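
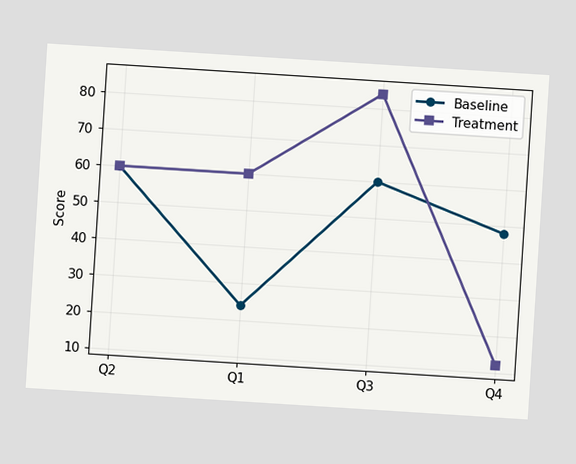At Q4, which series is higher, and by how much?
The chart is tilted about 4° clockwise. At Q4, Baseline sits above the other line by 36.

Baseline, by 36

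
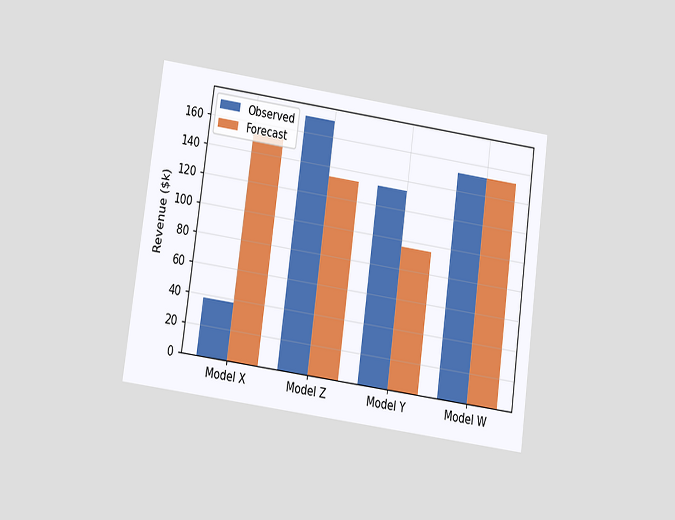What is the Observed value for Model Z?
$171k

The chart is tilted about 8° clockwise and viewed slightly from below. The Observed bar at Model Z reaches $171k on the y-axis.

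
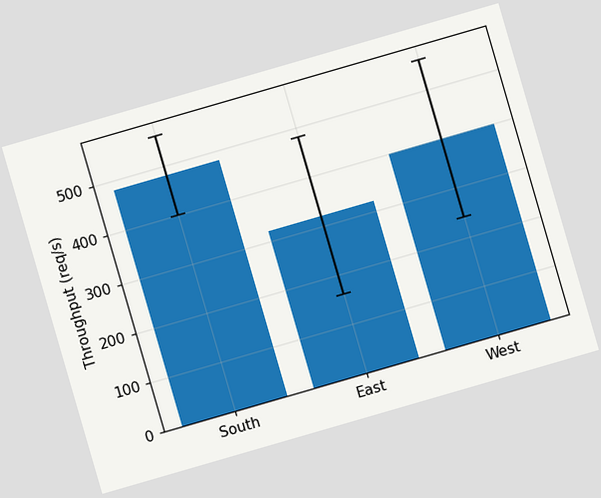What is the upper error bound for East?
480req/s

The chart is tilted about 16° counter-clockwise. The East bar's upper whisker reaches 480req/s.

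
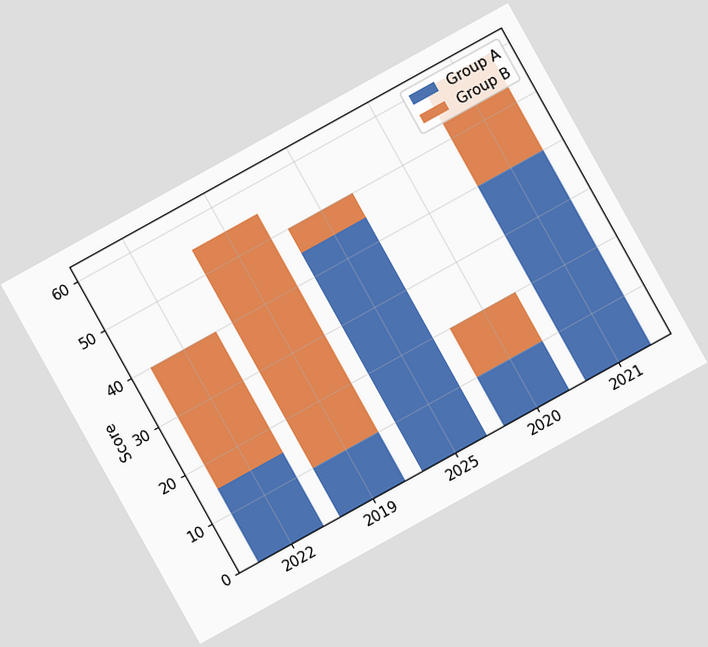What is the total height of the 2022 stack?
The chart is tilted about 29° counter-clockwise. The 2022 stack's top reaches 40 on the y-axis.

40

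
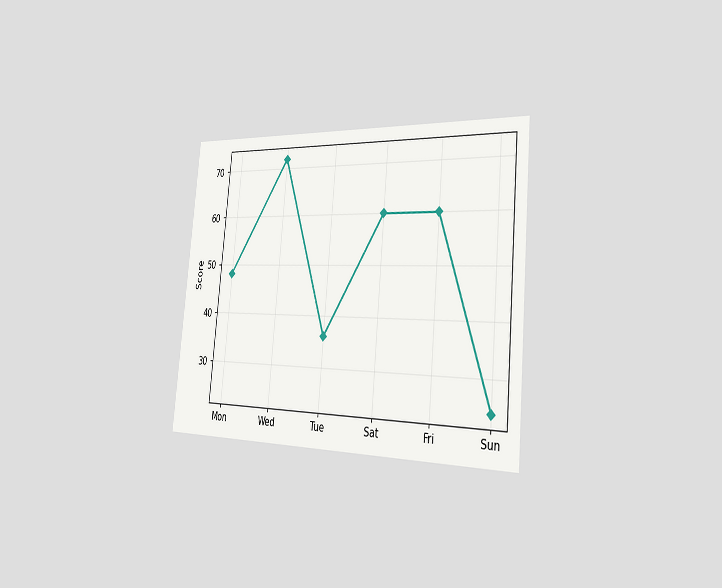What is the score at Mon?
48

The chart is tilted about 5° clockwise and viewed slightly from the right. At Mon, the line is at 48.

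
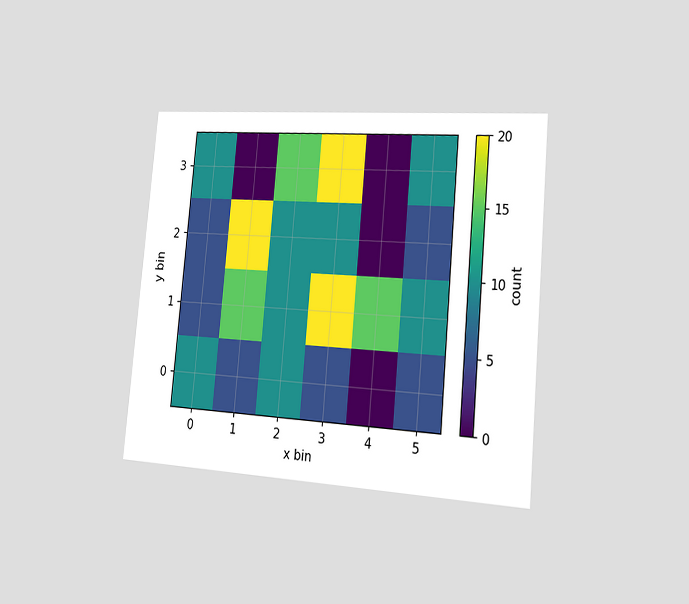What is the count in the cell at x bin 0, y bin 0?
10

The chart is tilted about 5° clockwise and viewed slightly from the right. Matching the cell (0, 0) against the colorbar gives 10.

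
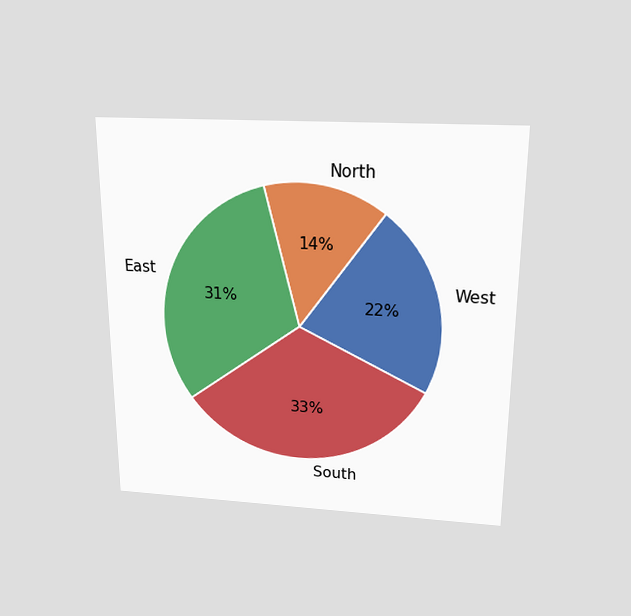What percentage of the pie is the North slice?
14%

The chart is viewed slightly from above. The North slice takes up 14% of the pie.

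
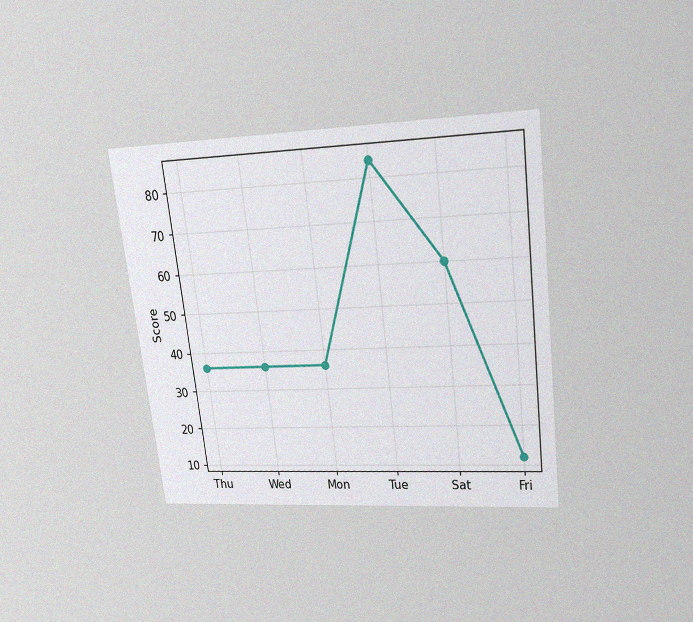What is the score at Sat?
The chart is tilted about 7° counter-clockwise and viewed slightly from above, with some photo noise. At Sat, the line is at 60.

60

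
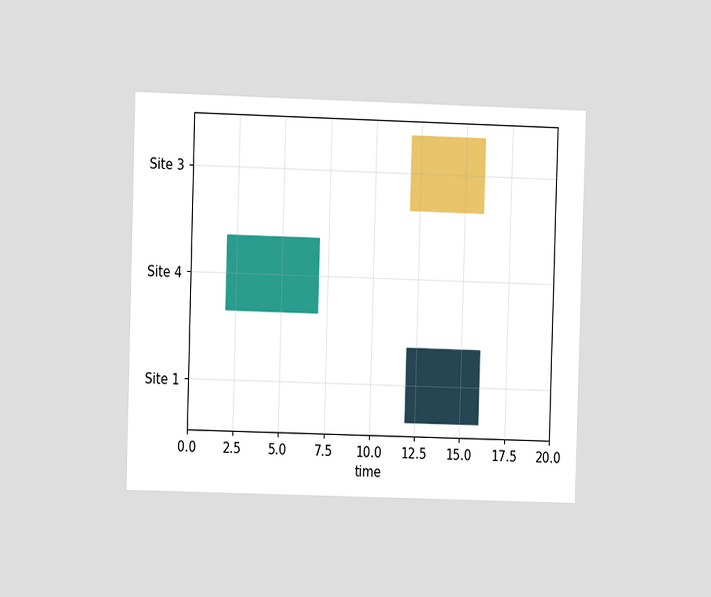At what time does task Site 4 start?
2

The chart is viewed at a slight angle. The Site 4 bar begins at t=2.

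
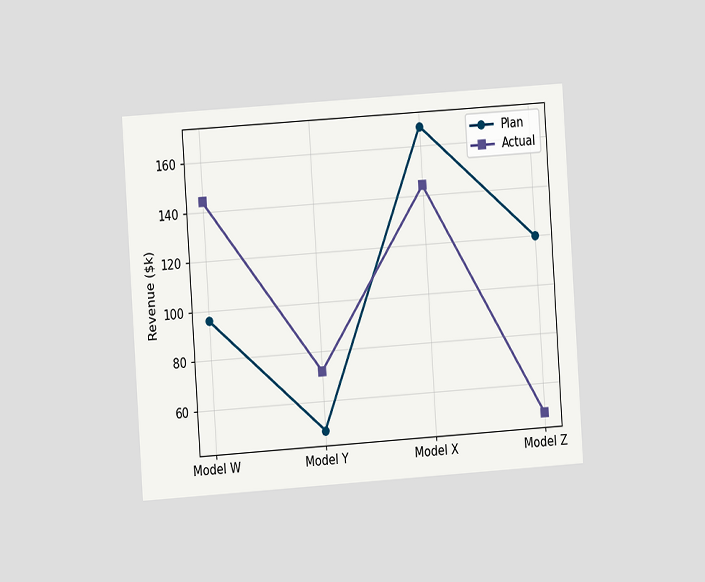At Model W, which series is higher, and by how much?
Actual, by $48k

The chart is tilted about 4° counter-clockwise and viewed slightly from the left. At Model W, Actual sits above the other line by $48k.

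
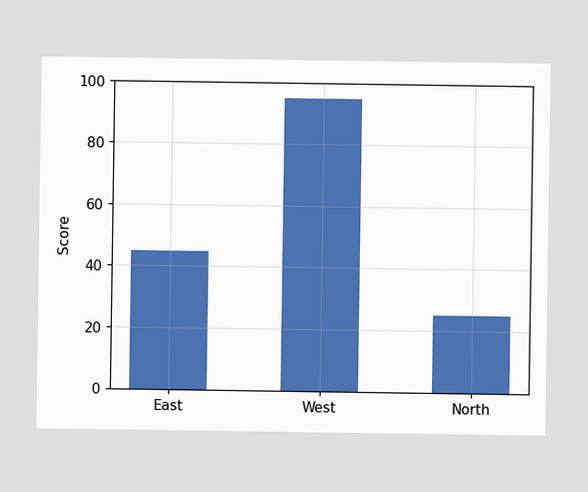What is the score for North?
Reading along the chart's y-axis, the North bar reaches 25.

25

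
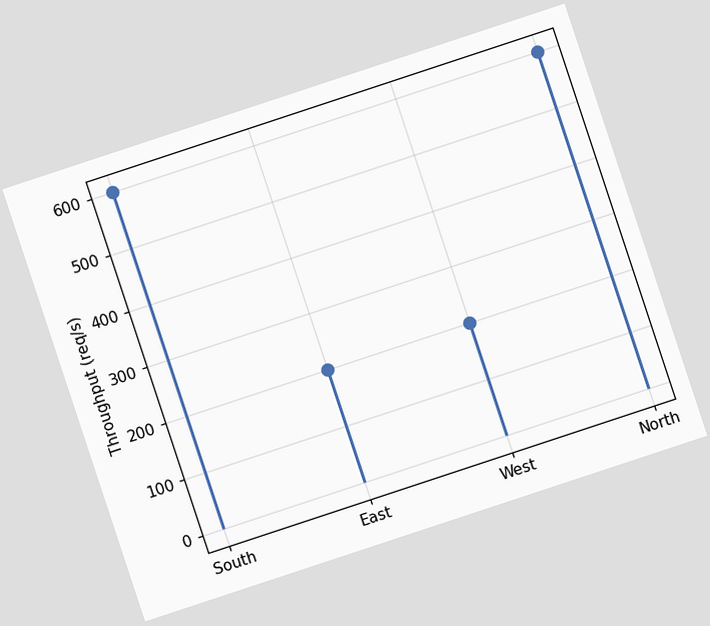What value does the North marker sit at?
The chart is tilted about 18° counter-clockwise. The North marker sits at 600req/s.

600req/s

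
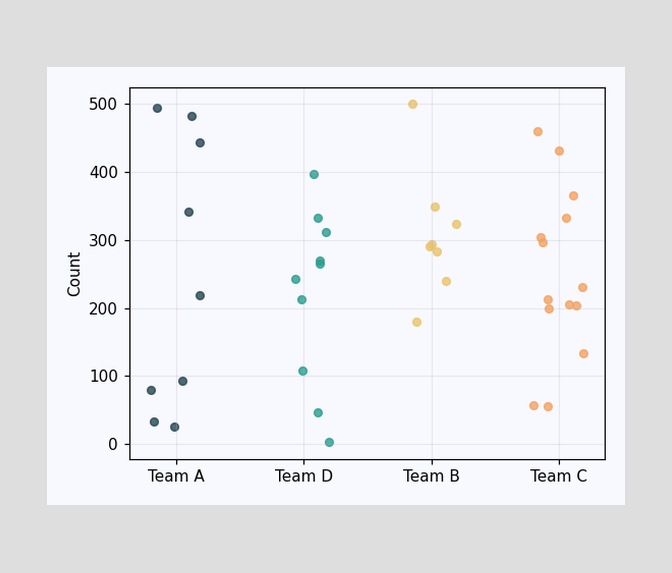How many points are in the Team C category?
14

Counting the markers in the Team C column gives 14.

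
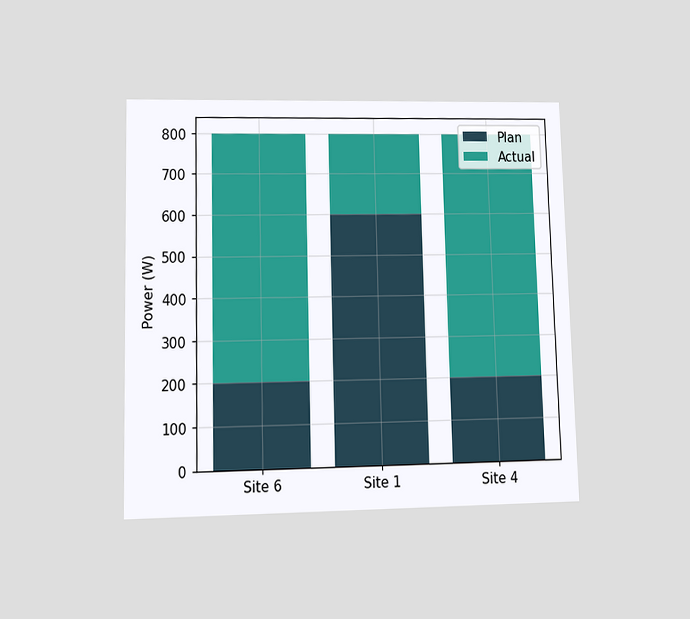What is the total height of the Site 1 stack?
800W

The chart is viewed at a slight angle. The Site 1 stack's top reaches 800W on the y-axis.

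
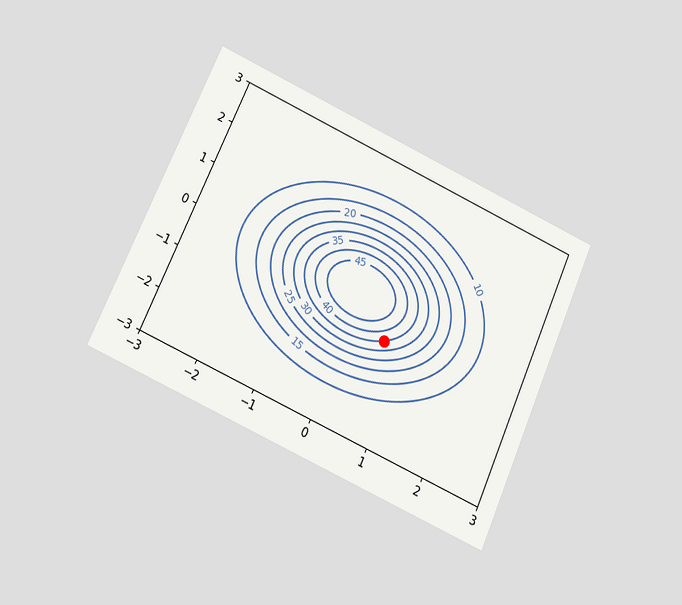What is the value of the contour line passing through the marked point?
The chart is tilted about 24° clockwise and viewed at a slight angle. The marked point sits on the contour labelled 35.

35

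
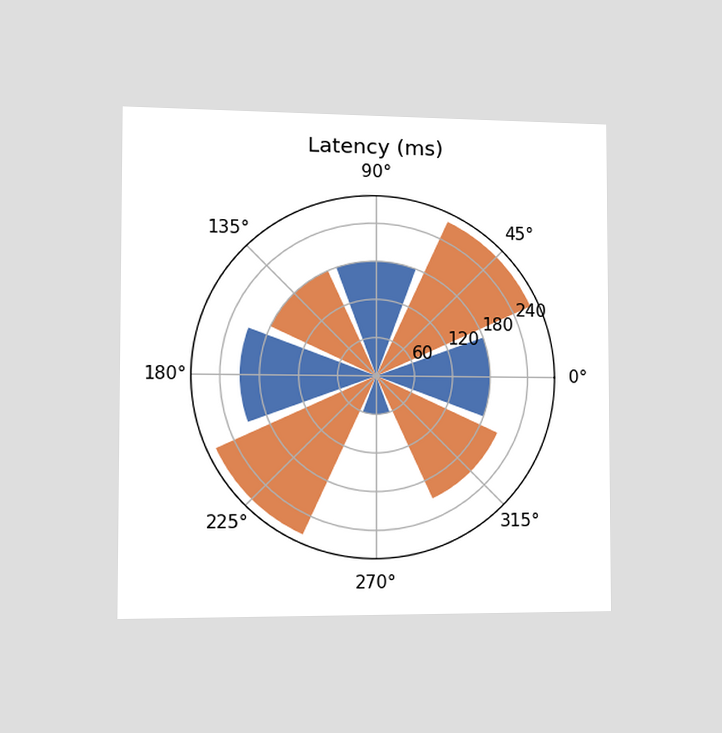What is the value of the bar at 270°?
The chart is viewed slightly from the left. The bar at 270° reaches 60ms on the radial axis.

60ms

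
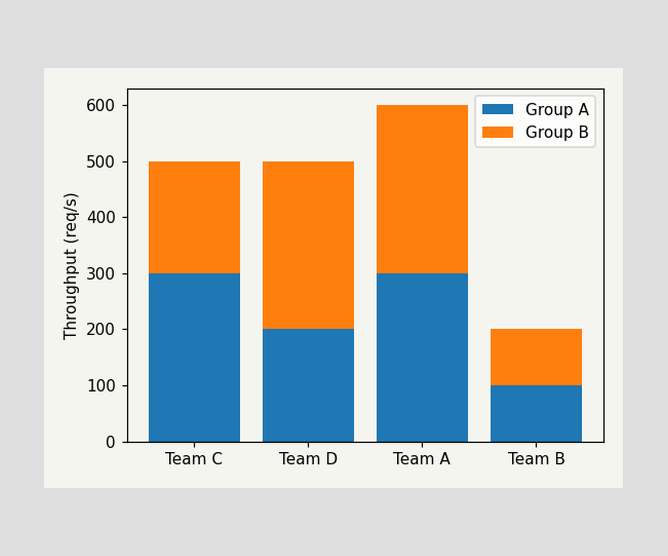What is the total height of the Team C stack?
500req/s

The Team C stack's top reaches 500req/s on the y-axis.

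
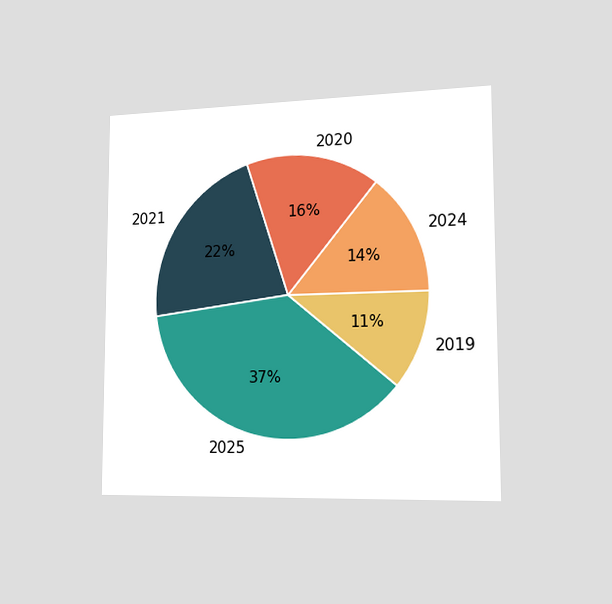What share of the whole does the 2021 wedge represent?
The chart is viewed slightly from the right. The 2021 slice takes up 22% of the pie.

22%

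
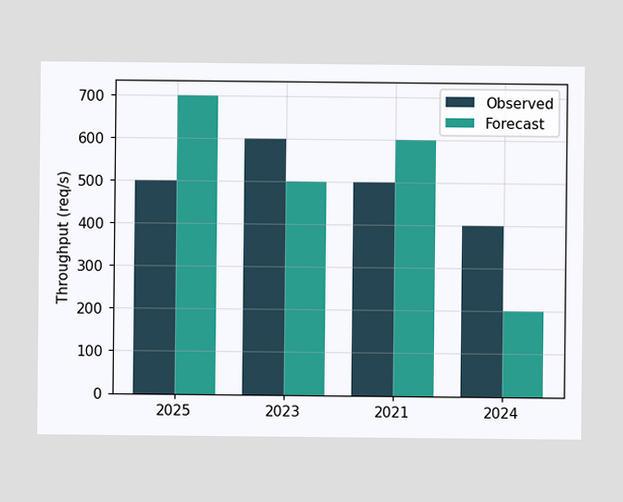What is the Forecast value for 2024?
200req/s

The Forecast bar at 2024 reaches 200req/s on the y-axis.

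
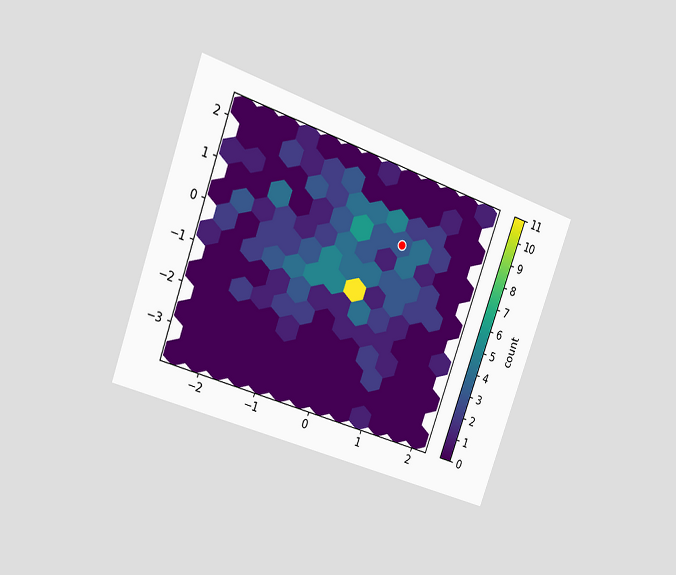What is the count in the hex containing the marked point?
The chart is tilted about 20° clockwise and viewed at a slight angle. The marked hex reads 3 on the colorbar.

3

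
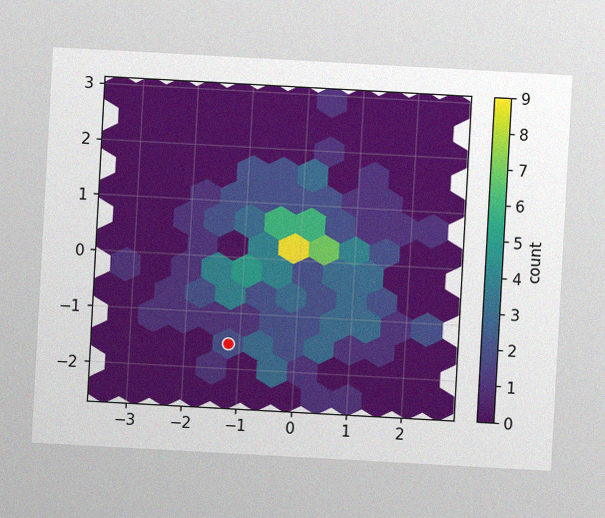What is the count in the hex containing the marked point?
2

The chart is tilted about 3° clockwise, with some photo noise. The marked hex reads 2 on the colorbar.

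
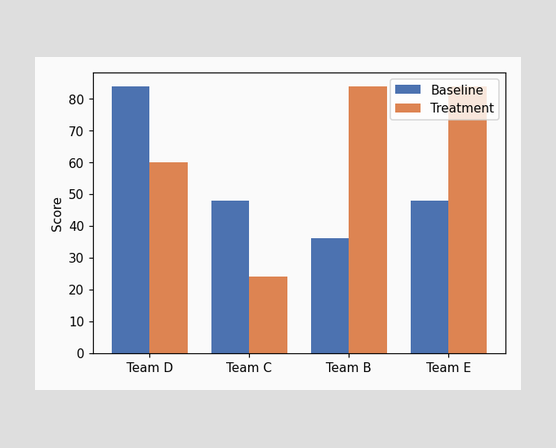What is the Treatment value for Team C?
24

The Treatment bar at Team C reaches 24 on the y-axis.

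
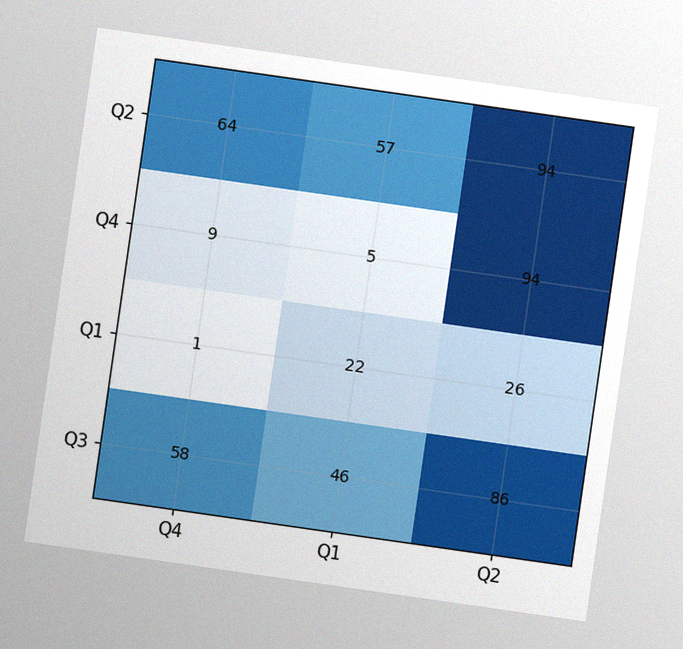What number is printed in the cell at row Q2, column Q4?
64

The chart is tilted about 8° clockwise, with some photo noise. The (Q2, Q4) cell reads 64.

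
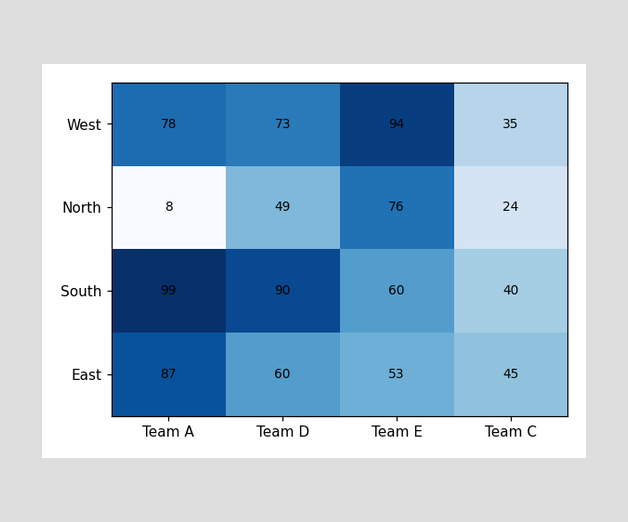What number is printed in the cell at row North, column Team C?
24

The (North, Team C) cell reads 24.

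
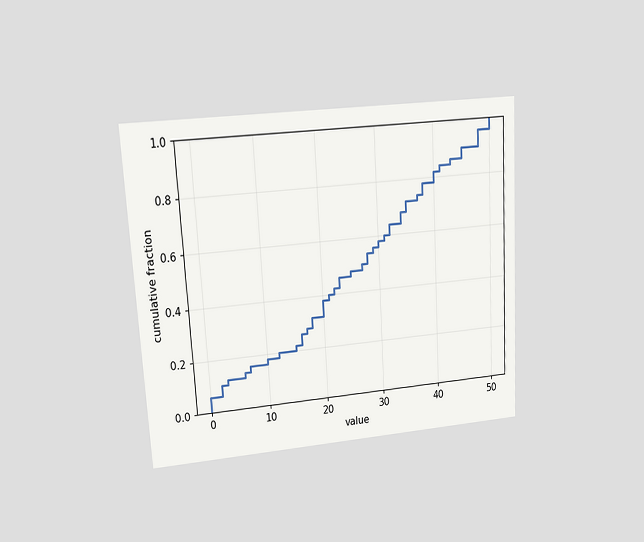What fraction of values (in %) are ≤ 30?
58%

The chart is tilted about 3° counter-clockwise and viewed at a slight angle. At x=30 the ECDF step is at 58%.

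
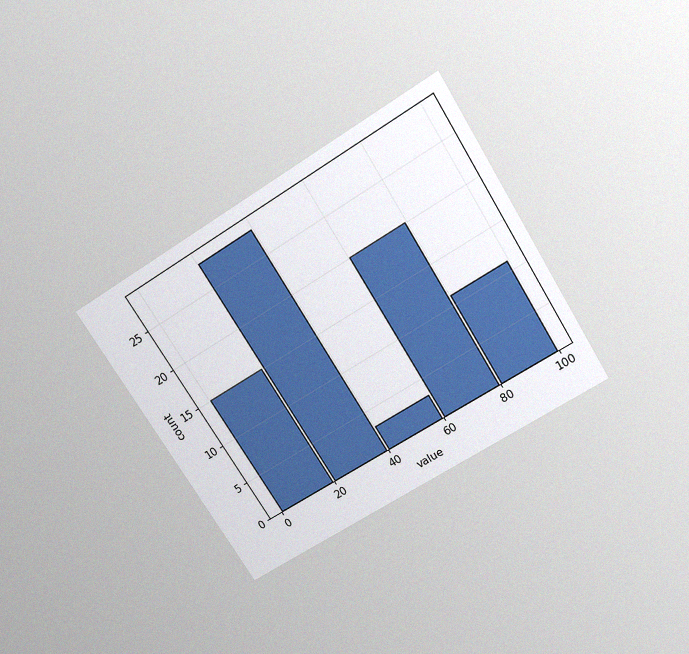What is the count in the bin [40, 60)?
The chart is tilted about 32° counter-clockwise and viewed slightly from above, with some photo noise. The [40, 60) bin has height 3.

3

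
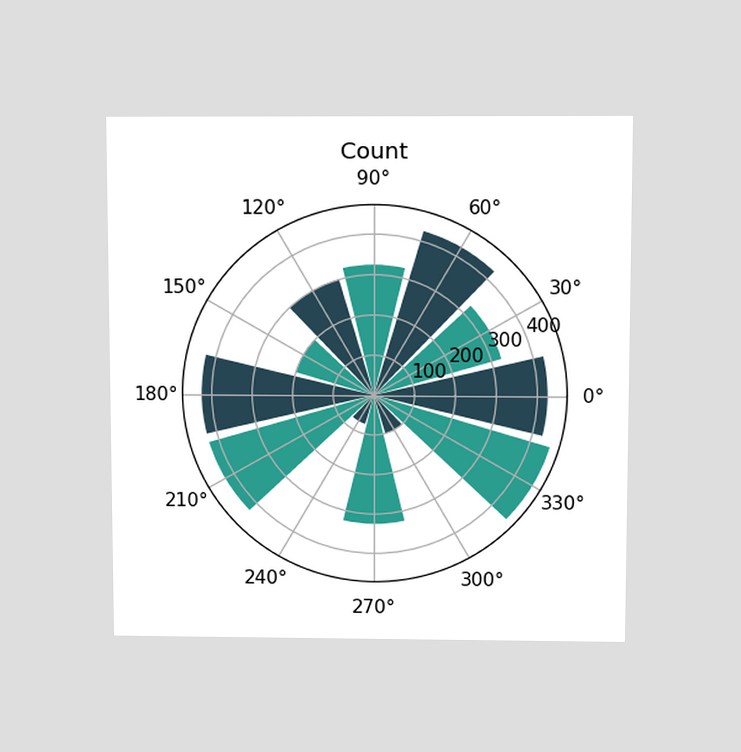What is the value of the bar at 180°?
425

The chart is viewed slightly from above. The bar at 180° reaches 425 on the radial axis.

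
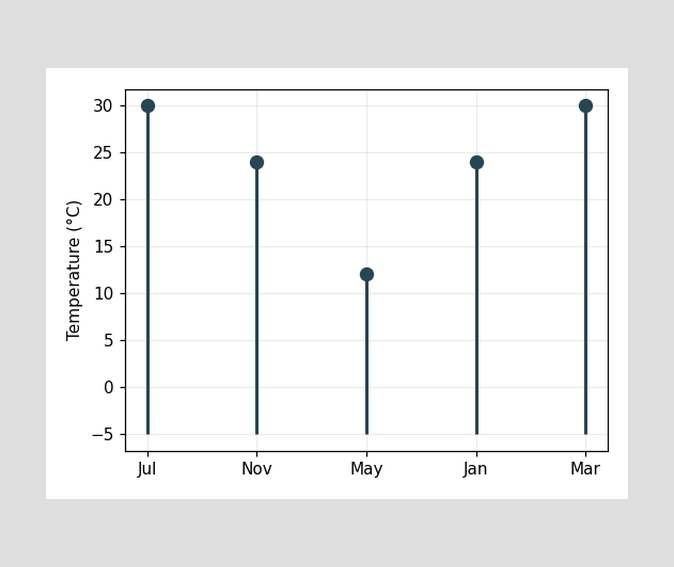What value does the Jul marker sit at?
30°C

The Jul marker sits at 30°C.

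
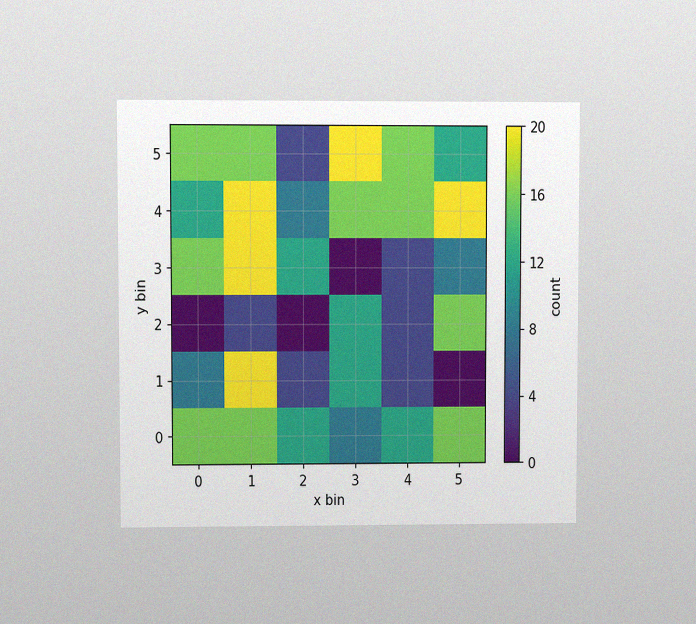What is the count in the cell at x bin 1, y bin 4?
The chart is viewed at a slight angle, with some photo noise. Matching the cell (1, 4) against the colorbar gives 20.

20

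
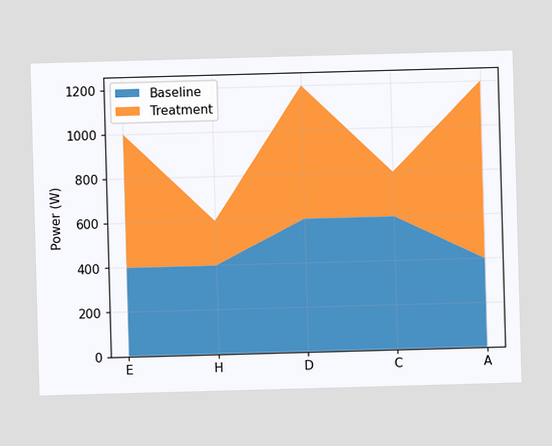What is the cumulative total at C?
The stacked total at C reaches 800W.

800W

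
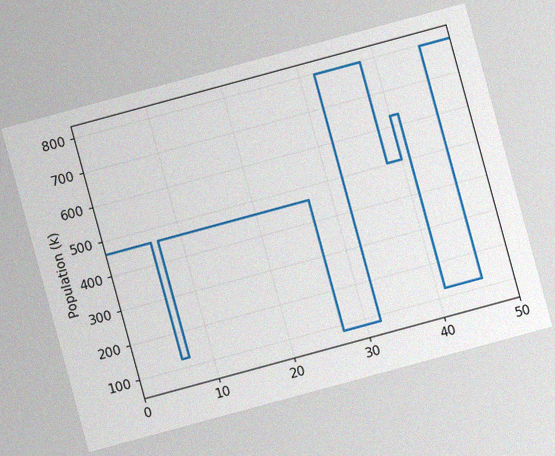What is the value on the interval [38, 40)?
The chart is tilted about 15° counter-clockwise, with some photo noise. On [38, 40) the step sits at 504k.

504k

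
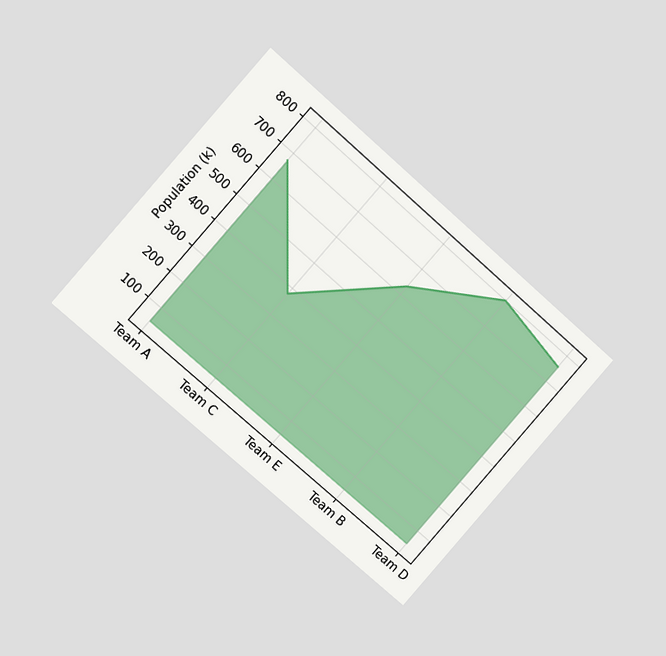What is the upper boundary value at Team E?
The chart is tilted about 41° clockwise and viewed at a slight angle. At Team E the upper boundary is at 630k.

630k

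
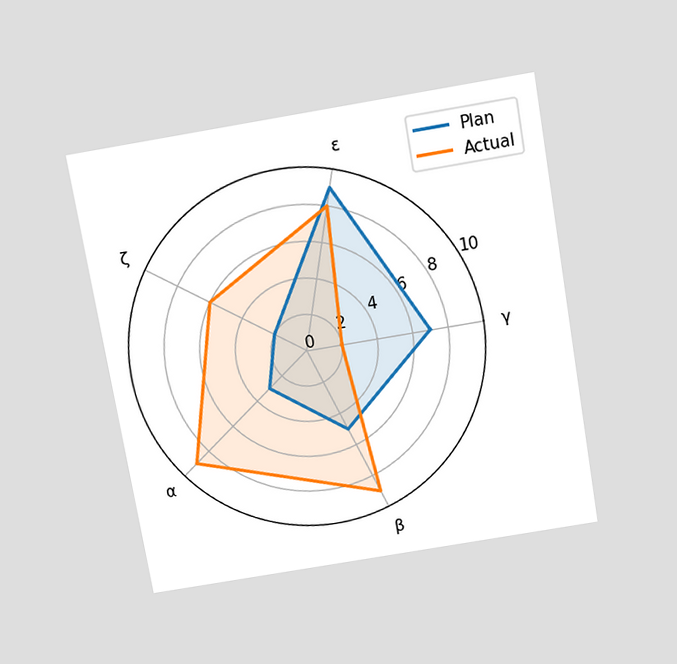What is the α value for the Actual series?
9

The chart is tilted about 10° counter-clockwise and viewed slightly from above. On the α axis, Actual reaches 9.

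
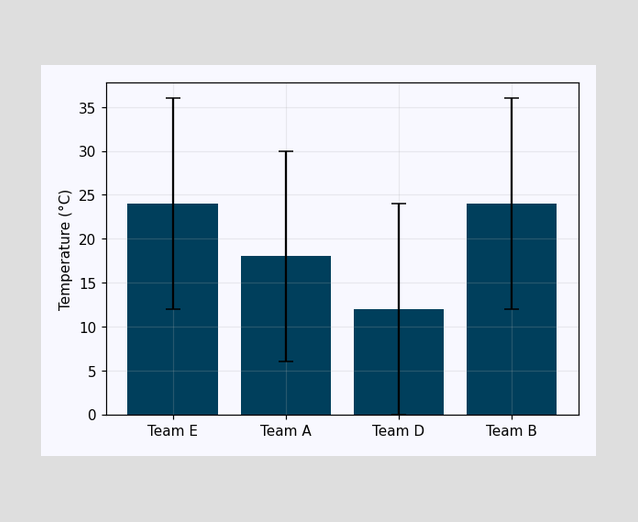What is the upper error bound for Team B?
The Team B bar's upper whisker reaches 36°C.

36°C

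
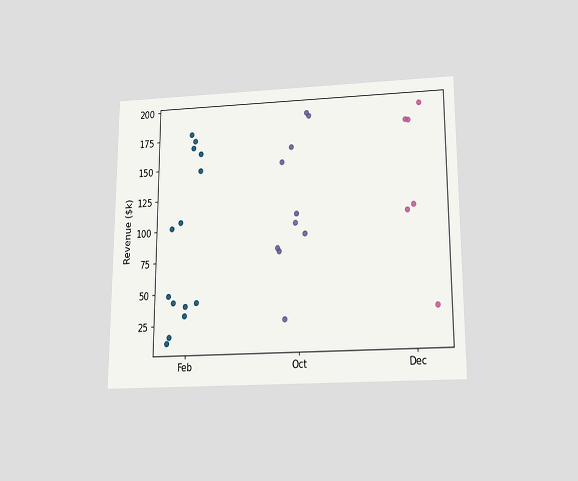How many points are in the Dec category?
The chart is viewed slightly from below. Counting the markers in the Dec column gives 6.

6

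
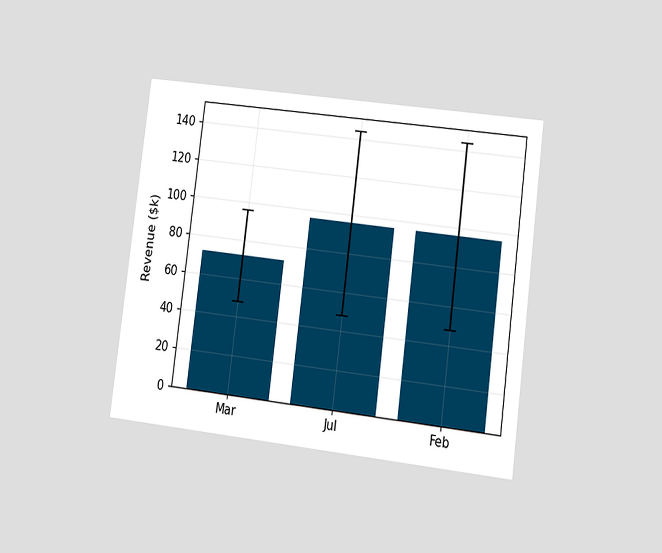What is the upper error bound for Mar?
The chart is tilted about 7° clockwise and viewed at a slight angle. The Mar bar's upper whisker reaches $96k.

$96k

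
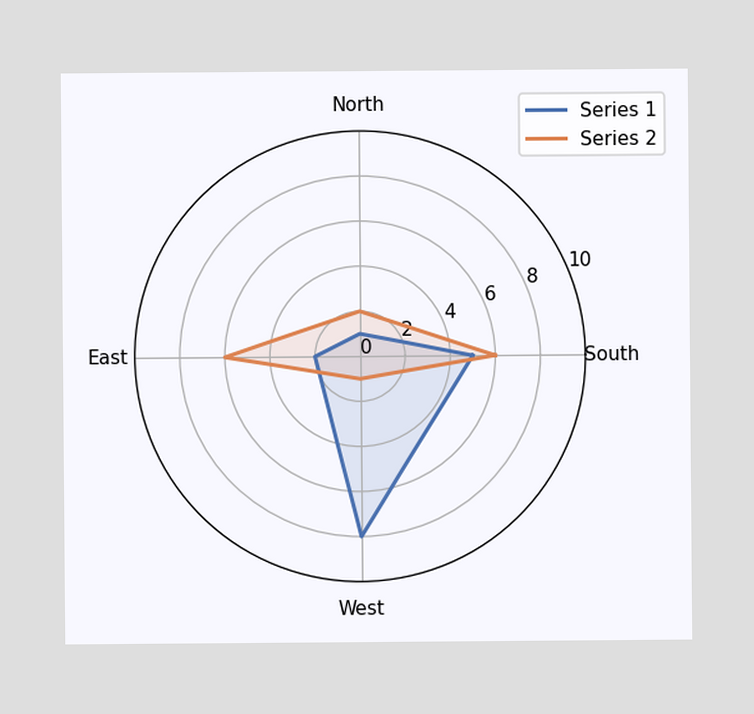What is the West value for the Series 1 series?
8

On the West axis, Series 1 reaches 8.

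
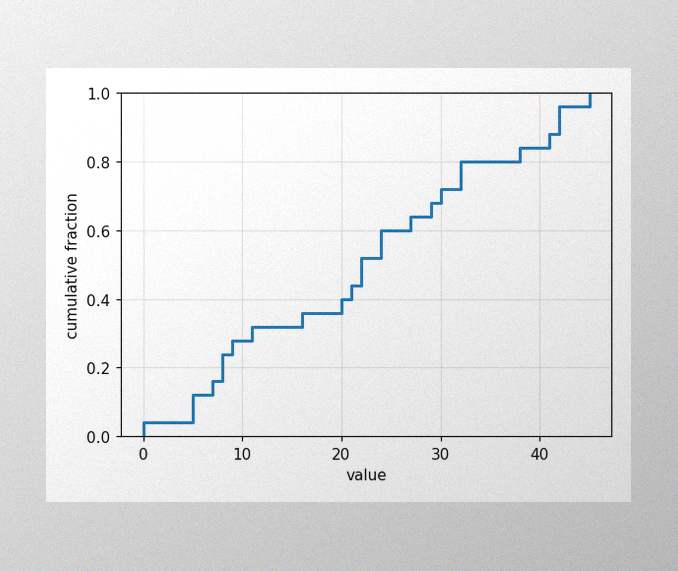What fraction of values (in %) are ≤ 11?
32%

The image has some photo noise and uneven lighting. At x=11 the ECDF step is at 32%.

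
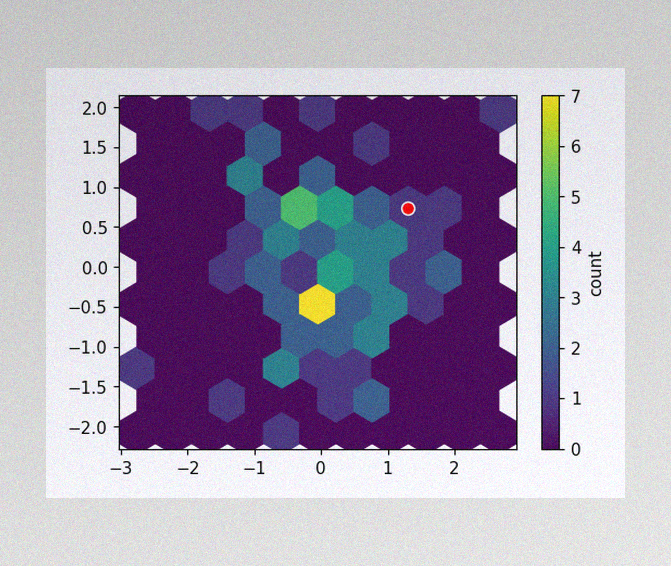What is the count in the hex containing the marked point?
The image has some photo noise and uneven lighting. The marked hex reads 1 on the colorbar.

1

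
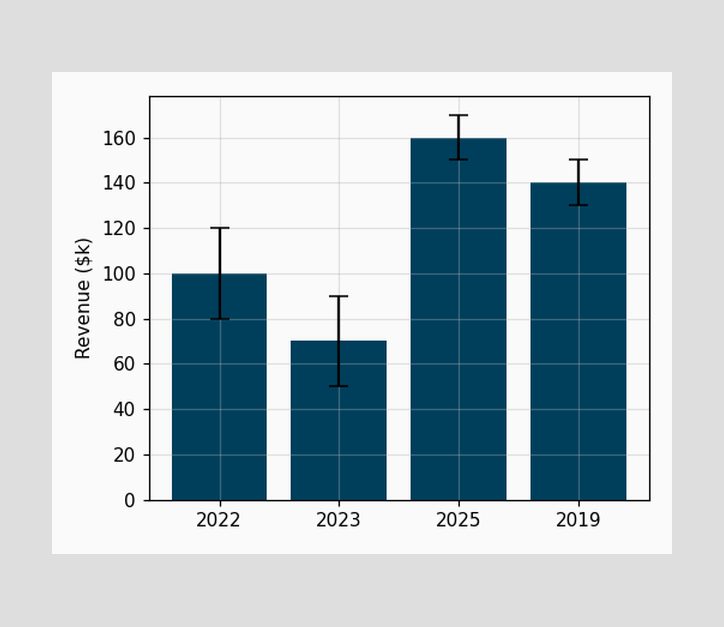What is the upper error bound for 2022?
$120k

The 2022 bar's upper whisker reaches $120k.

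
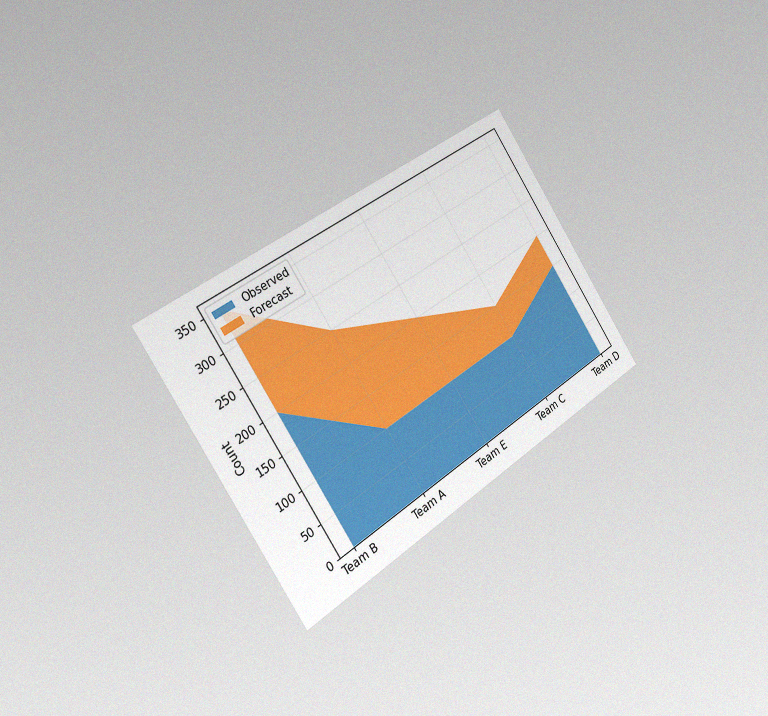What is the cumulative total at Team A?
250

The chart is tilted about 34° counter-clockwise and viewed slightly from the left, with some photo noise. The stacked total at Team A reaches 250.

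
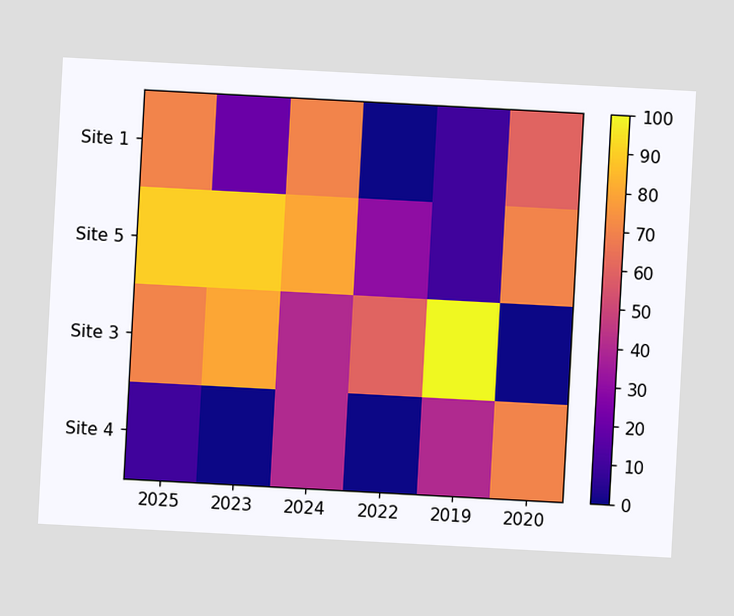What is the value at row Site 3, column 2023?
80

The chart is tilted about 3° clockwise. Matching cell (Site 3, 2023) against the colorbar gives 80.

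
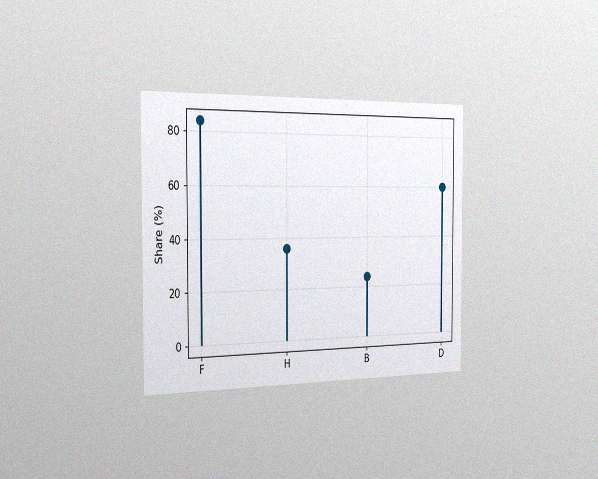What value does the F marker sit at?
84%

The chart is viewed slightly from the left, with some photo noise. The F marker sits at 84%.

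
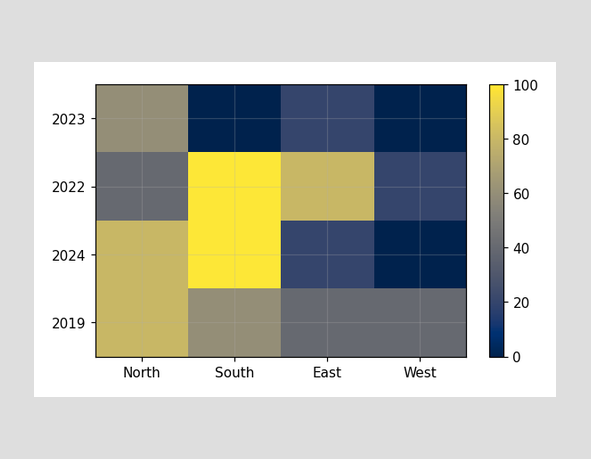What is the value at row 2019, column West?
40

Matching cell (2019, West) against the colorbar gives 40.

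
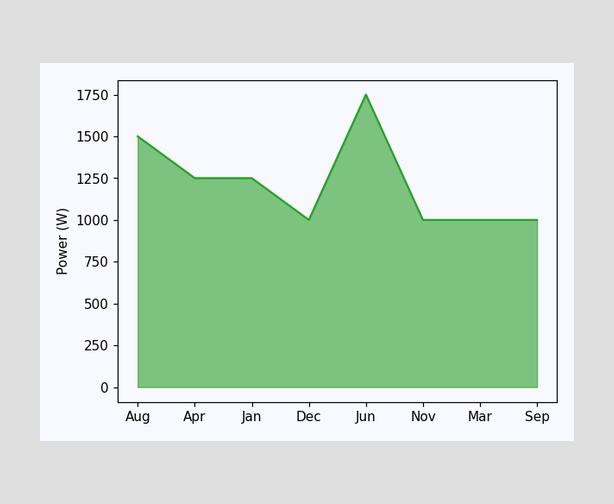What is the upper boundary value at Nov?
1000W

At Nov the upper boundary is at 1000W.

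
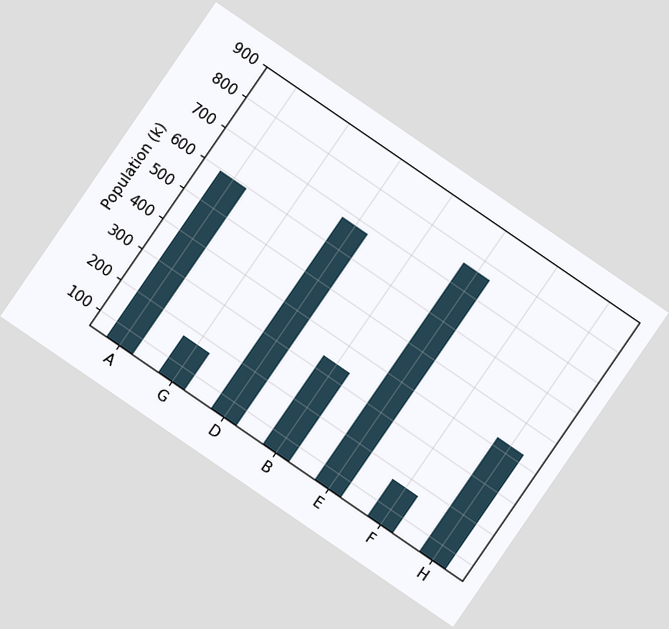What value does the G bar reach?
170k

The chart is tilted about 34° clockwise. Reading along the chart's y-axis, the G bar reaches 170k.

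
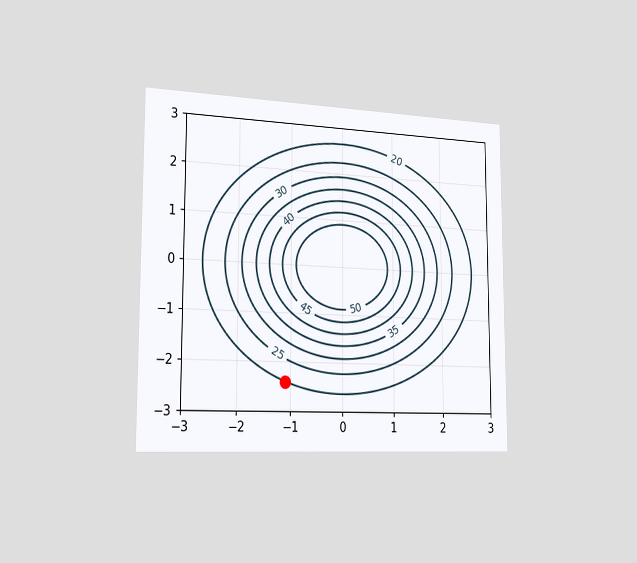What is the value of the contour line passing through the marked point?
20

The chart is viewed slightly from the left. The marked point sits on the contour labelled 20.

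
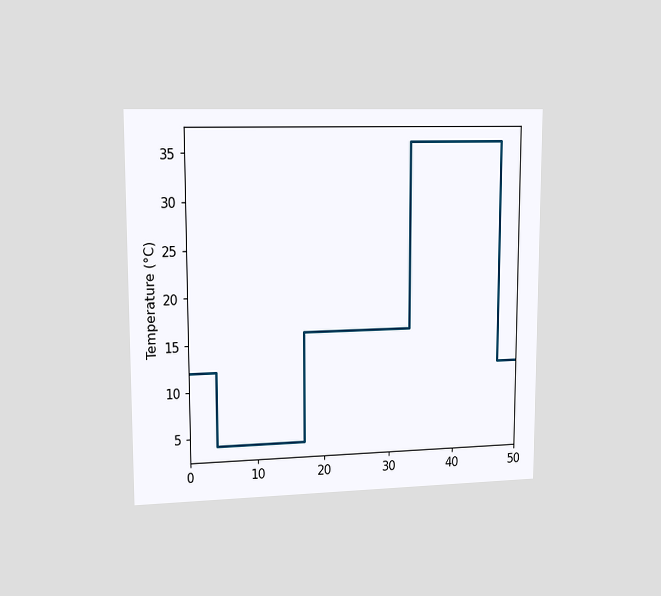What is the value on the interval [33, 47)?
36°C

The chart is viewed slightly from the left. On [33, 47) the step sits at 36°C.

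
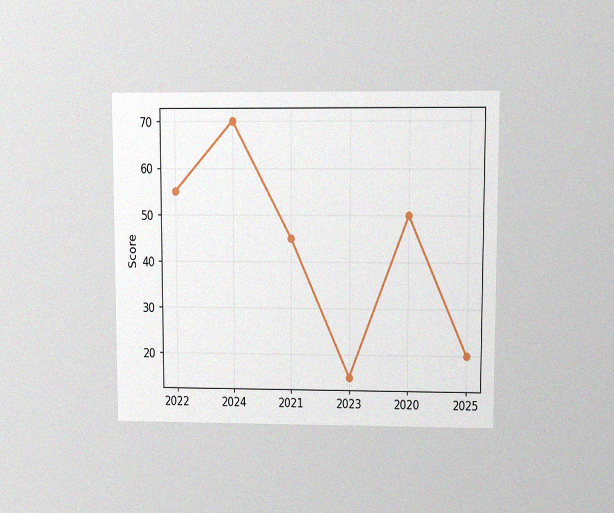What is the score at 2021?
45

The chart is viewed at a slight angle, with some photo noise. At 2021, the line is at 45.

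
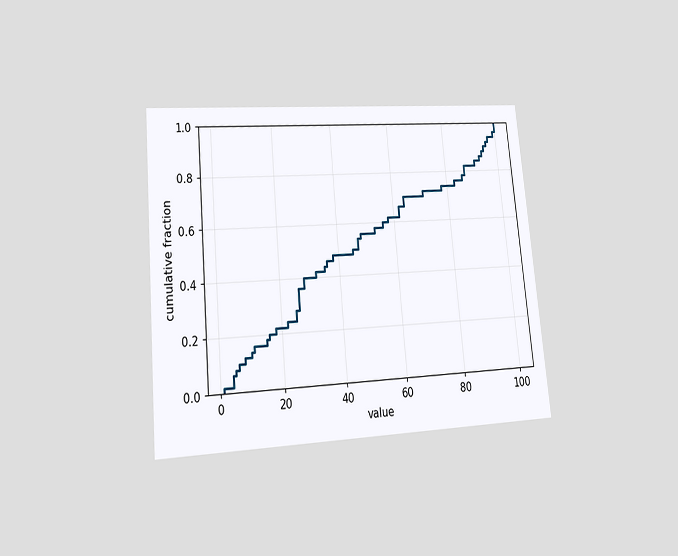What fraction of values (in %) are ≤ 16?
The chart is tilted about 5° counter-clockwise and viewed at a slight angle. At x=16 the ECDF step is at 20%.

20%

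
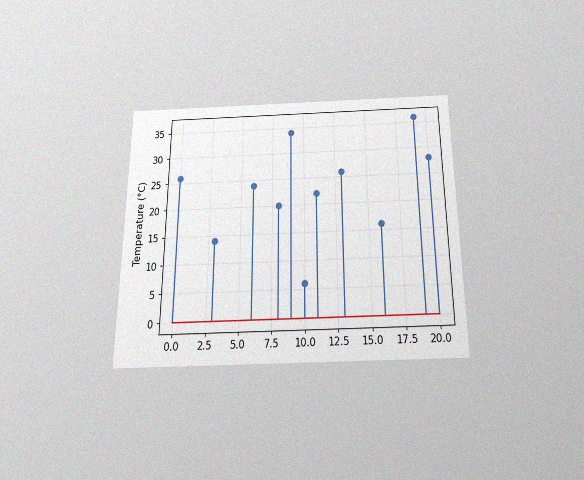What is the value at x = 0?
The chart is viewed slightly from below, with some photo noise. The stem at x=0 reaches 26°C.

26°C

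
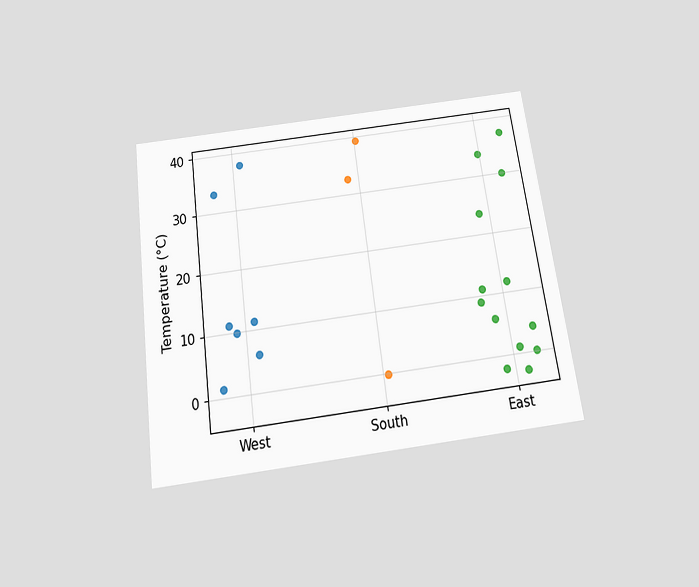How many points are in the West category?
7

The chart is tilted about 8° counter-clockwise and viewed slightly from below. Counting the markers in the West column gives 7.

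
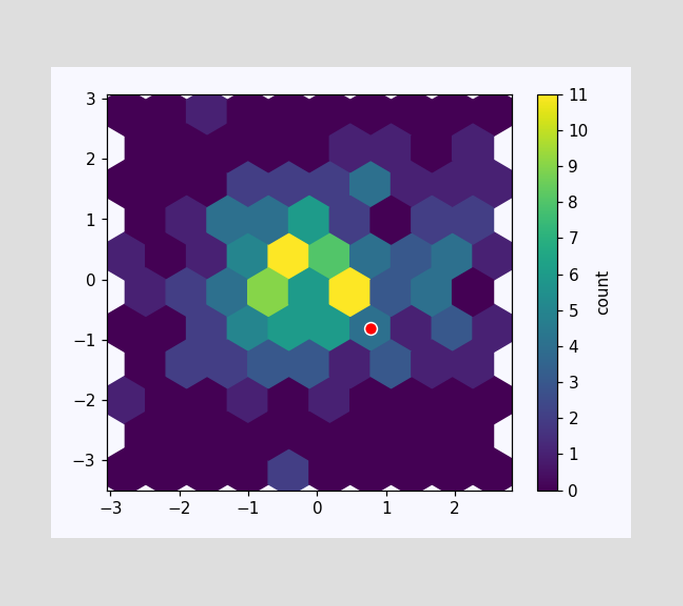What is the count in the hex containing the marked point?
The marked hex reads 4 on the colorbar.

4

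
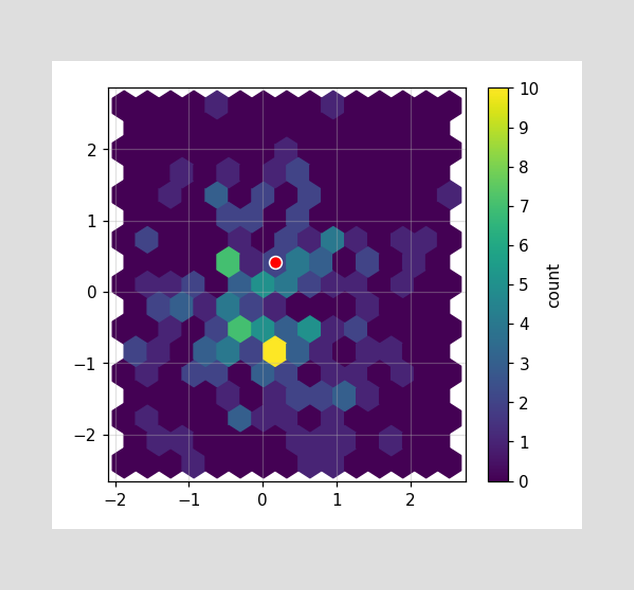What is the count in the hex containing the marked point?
2

The marked hex reads 2 on the colorbar.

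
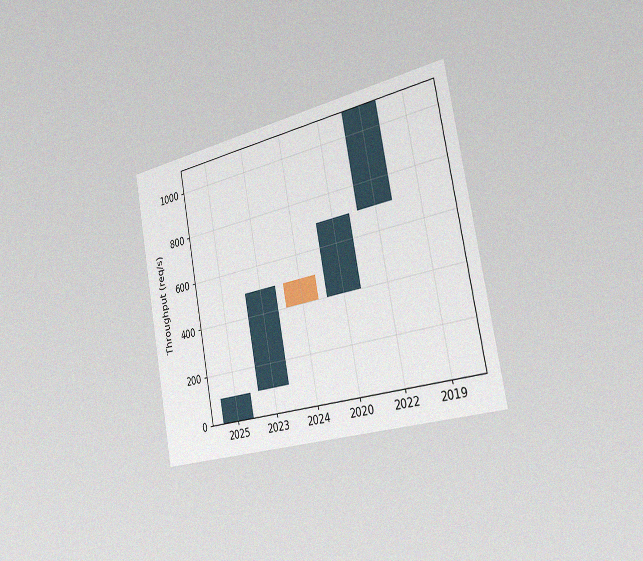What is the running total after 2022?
1100req/s

The chart is tilted about 11° counter-clockwise and viewed slightly from the right, with some photo noise. After 2022 the running total reaches 1100req/s.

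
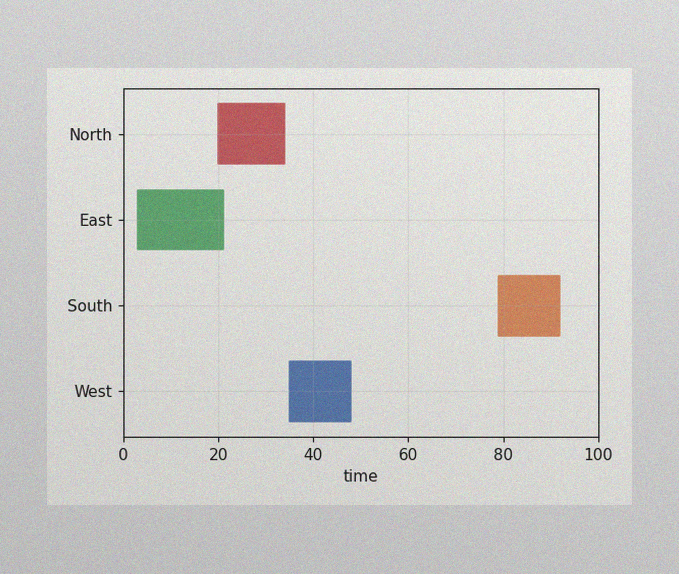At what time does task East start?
The image has some photo noise and uneven lighting. The East bar begins at t=3.

3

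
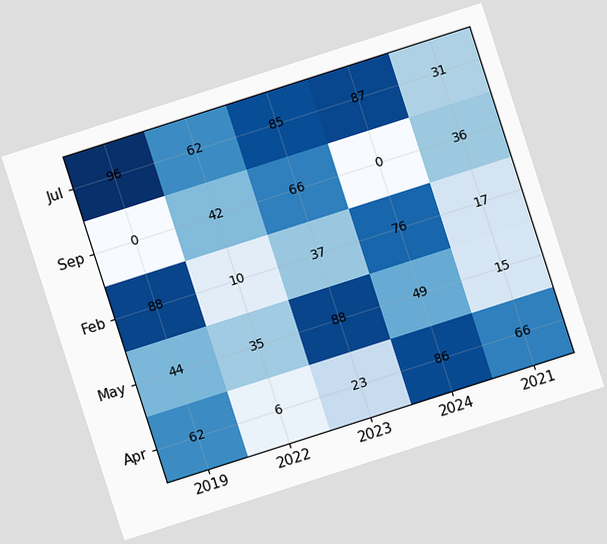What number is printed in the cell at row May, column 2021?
15

The chart is tilted about 18° counter-clockwise. The (May, 2021) cell reads 15.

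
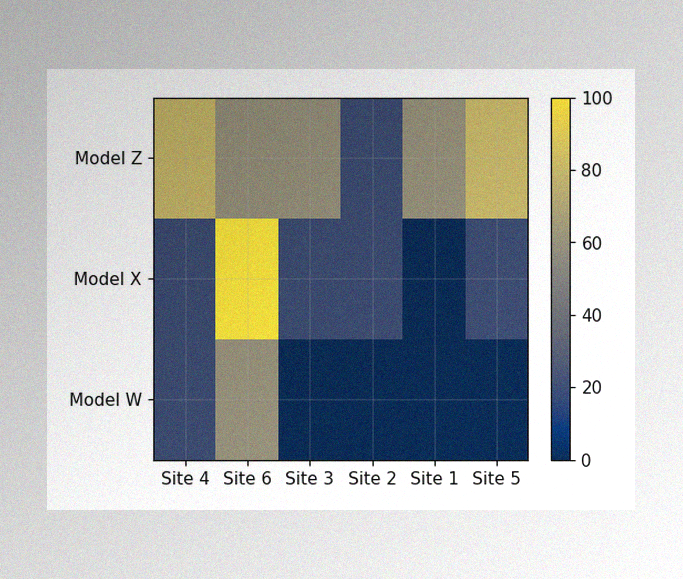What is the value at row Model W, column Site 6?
60

The image has some photo noise and uneven lighting. Matching cell (Model W, Site 6) against the colorbar gives 60.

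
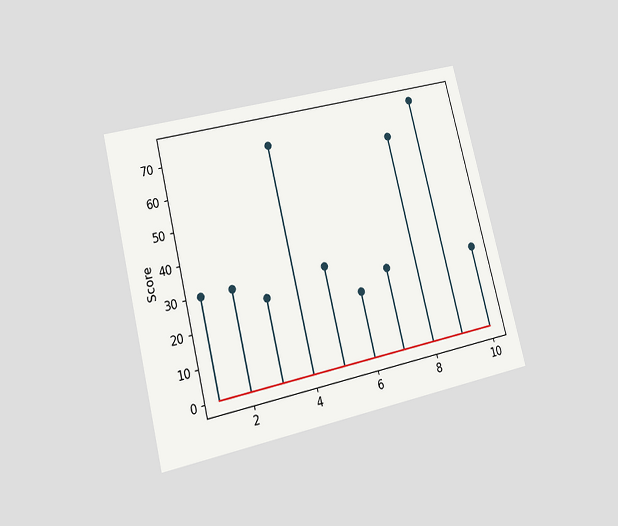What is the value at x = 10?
The chart is tilted about 14° counter-clockwise and viewed at a slight angle. The stem at x=10 reaches 25.

25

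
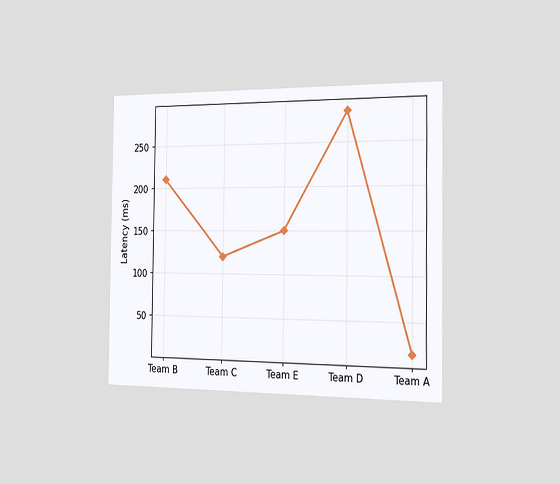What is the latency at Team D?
The chart is viewed slightly from the right. At Team D, the line is at 285ms.

285ms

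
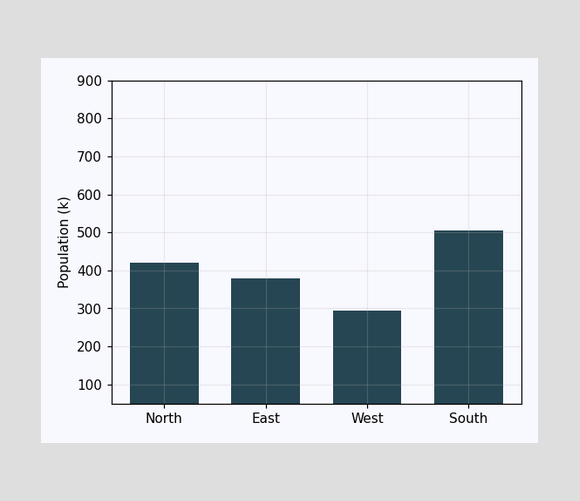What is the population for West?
294k

Reading along the chart's y-axis, the West bar reaches 294k.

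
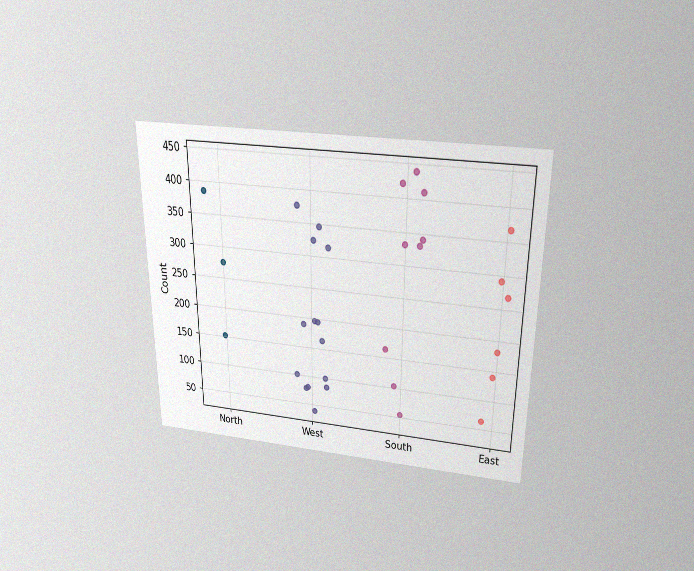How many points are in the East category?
The chart is viewed slightly from above, with some photo noise. Counting the markers in the East column gives 6.

6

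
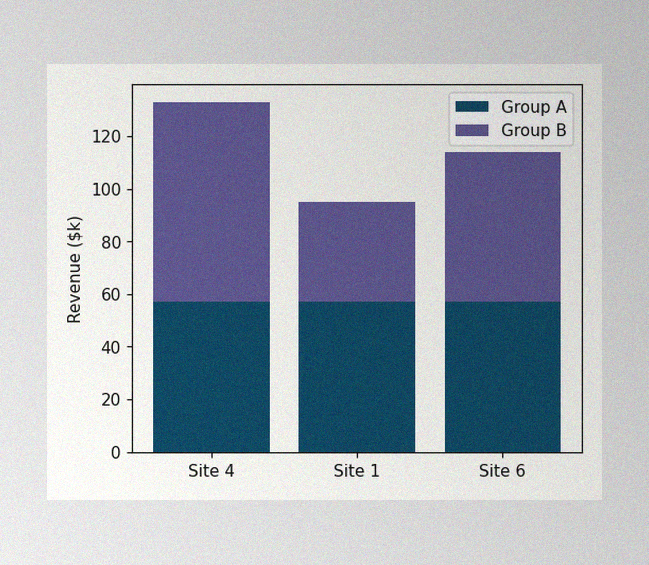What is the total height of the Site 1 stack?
$95k

The image has some photo noise and uneven lighting. The Site 1 stack's top reaches $95k on the y-axis.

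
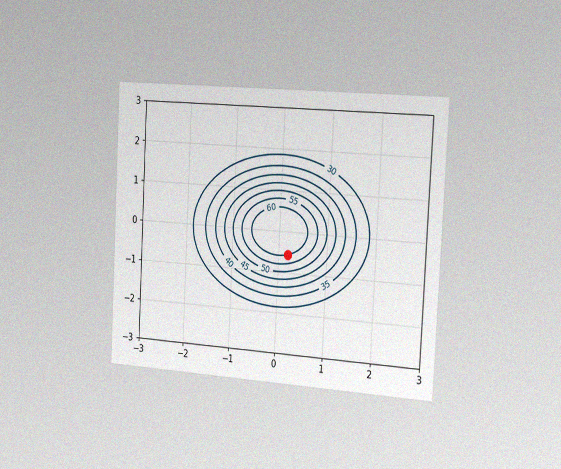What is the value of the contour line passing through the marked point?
60

The chart is tilted about 3° clockwise and viewed slightly from the right, with some photo noise. The marked point sits on the contour labelled 60.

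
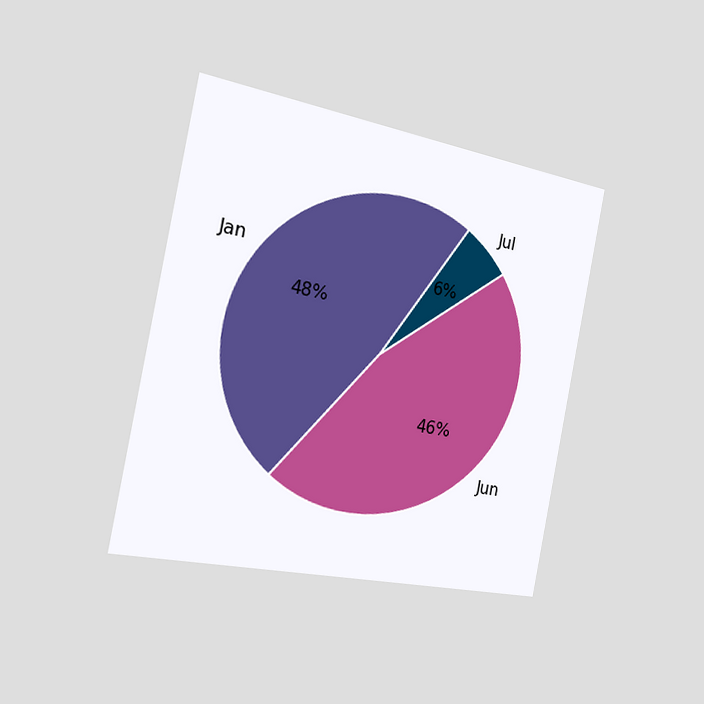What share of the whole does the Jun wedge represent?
The chart is tilted about 11° clockwise and viewed slightly from the left. The Jun slice takes up 46% of the pie.

46%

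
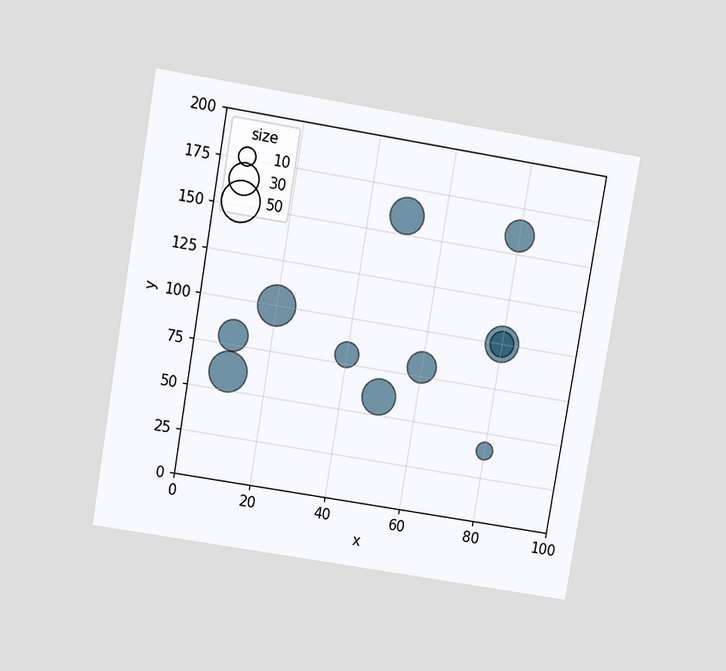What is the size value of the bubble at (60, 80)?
The chart is tilted about 9° clockwise and viewed slightly from above. Matching the bubble at (60, 80) against the size legend gives 30.

30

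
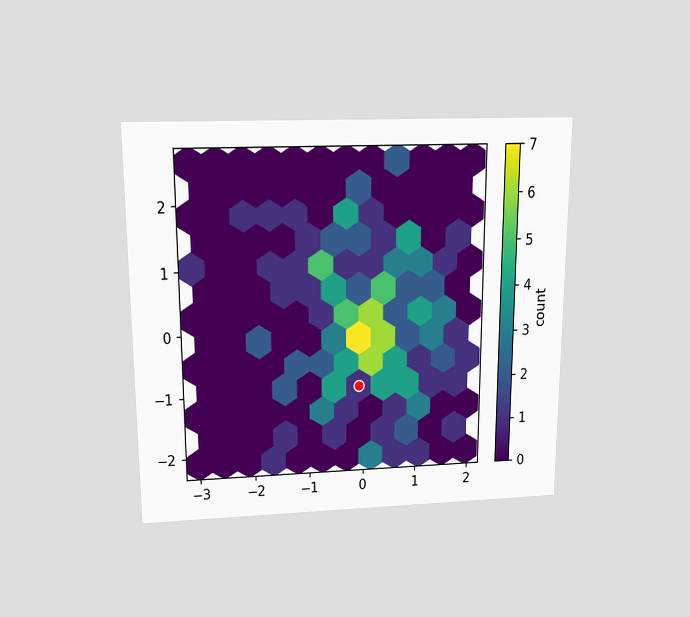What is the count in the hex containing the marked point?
The chart is viewed slightly from above. The marked hex reads 1 on the colorbar.

1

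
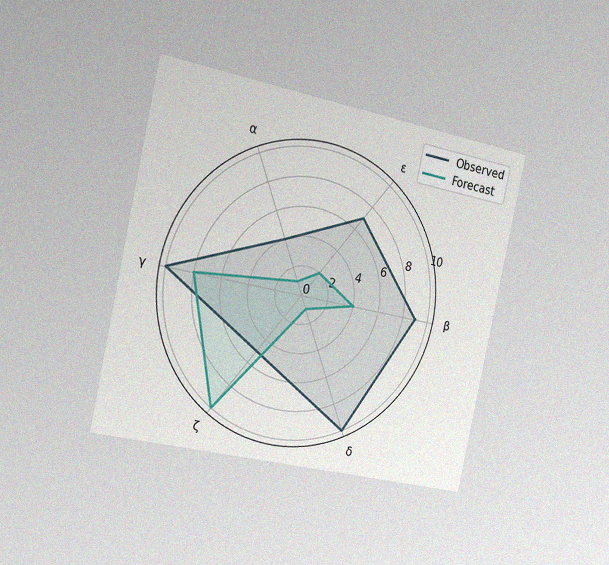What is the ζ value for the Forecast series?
The chart is tilted about 12° clockwise and viewed slightly from the left, with some photo noise. On the ζ axis, Forecast reaches 10.

10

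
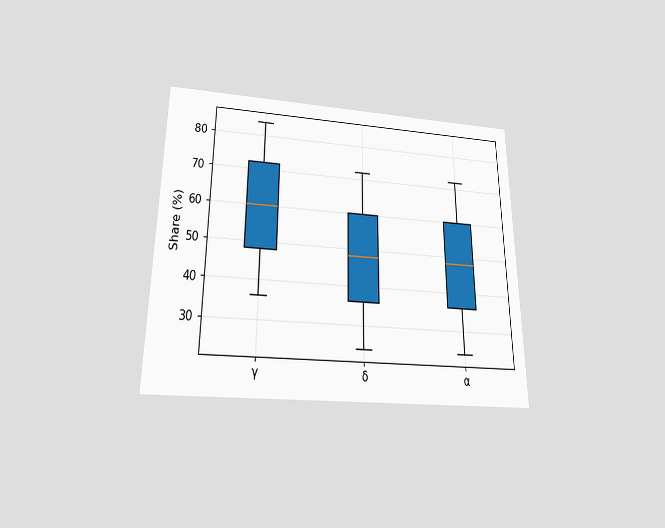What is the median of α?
The chart is viewed slightly from below. The median line in the α box sits at 48%.

48%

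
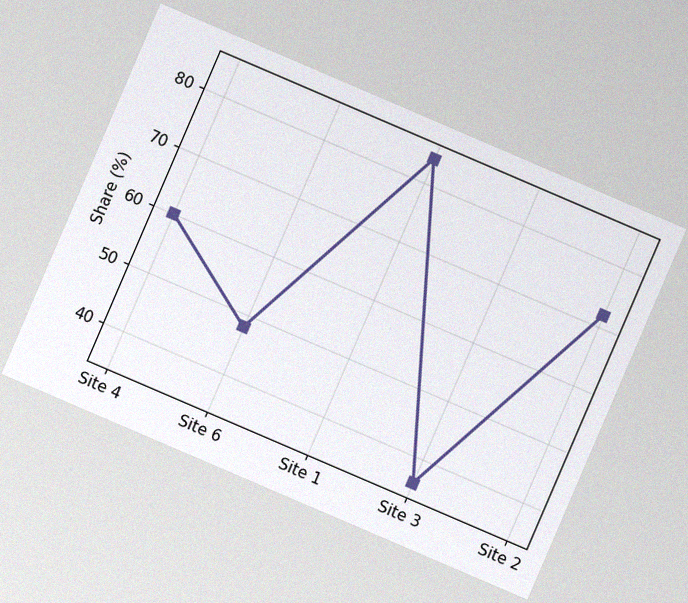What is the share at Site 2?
72%

The chart is tilted about 23° clockwise, with some photo noise. At Site 2, the line is at 72%.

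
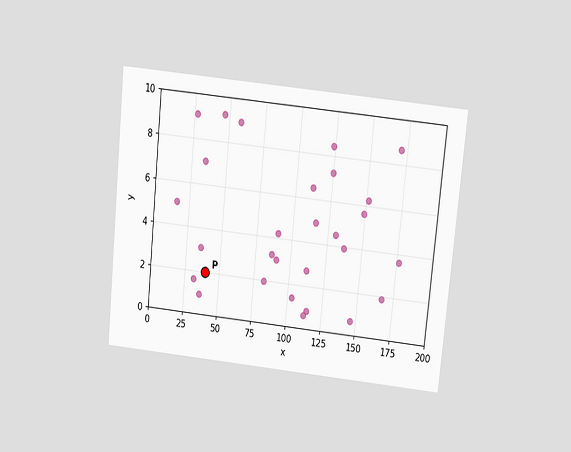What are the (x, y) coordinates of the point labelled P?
The chart is tilted about 6° clockwise and viewed slightly from above. Following the gridlines from P to each axis, P sits at (40, 2).

(40, 2)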